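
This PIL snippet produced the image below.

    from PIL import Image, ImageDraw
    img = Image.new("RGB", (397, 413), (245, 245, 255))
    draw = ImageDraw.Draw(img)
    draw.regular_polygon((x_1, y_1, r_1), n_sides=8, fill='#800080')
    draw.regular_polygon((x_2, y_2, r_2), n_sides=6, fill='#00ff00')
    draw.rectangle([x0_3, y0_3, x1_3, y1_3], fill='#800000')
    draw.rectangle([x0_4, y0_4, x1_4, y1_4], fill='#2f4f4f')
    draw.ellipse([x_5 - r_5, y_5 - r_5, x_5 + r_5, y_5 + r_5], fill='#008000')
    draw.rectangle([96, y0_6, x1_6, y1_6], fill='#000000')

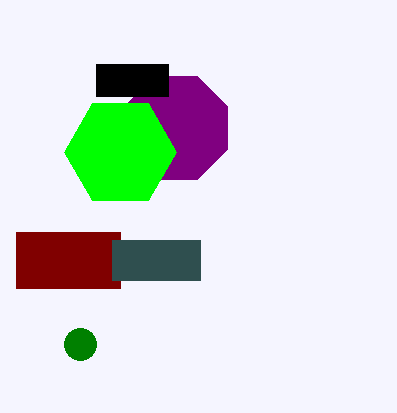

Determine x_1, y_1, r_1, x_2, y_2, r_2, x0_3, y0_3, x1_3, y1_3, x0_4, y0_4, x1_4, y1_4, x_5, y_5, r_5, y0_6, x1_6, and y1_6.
x_1 = 176, y_1 = 128, r_1 = 56, x_2 = 120, y_2 = 152, r_2 = 56, x0_3 = 16, y0_3 = 232, x1_3 = 120, y1_3 = 288, x0_4 = 112, y0_4 = 240, x1_4 = 200, y1_4 = 280, x_5 = 80, y_5 = 344, r_5 = 16, y0_6 = 64, x1_6 = 168, y1_6 = 96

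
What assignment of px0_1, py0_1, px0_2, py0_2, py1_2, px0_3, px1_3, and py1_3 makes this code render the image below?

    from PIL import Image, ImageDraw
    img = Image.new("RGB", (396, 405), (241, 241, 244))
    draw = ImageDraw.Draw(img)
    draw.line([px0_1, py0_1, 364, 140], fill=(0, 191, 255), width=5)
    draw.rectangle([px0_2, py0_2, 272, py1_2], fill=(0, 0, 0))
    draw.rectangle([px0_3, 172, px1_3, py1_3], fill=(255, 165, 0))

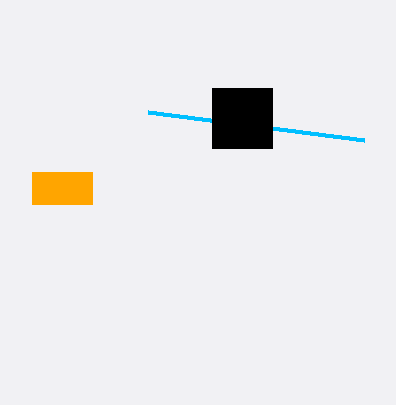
px0_1 = 148, py0_1 = 112, px0_2 = 212, py0_2 = 88, py1_2 = 148, px0_3 = 32, px1_3 = 92, py1_3 = 204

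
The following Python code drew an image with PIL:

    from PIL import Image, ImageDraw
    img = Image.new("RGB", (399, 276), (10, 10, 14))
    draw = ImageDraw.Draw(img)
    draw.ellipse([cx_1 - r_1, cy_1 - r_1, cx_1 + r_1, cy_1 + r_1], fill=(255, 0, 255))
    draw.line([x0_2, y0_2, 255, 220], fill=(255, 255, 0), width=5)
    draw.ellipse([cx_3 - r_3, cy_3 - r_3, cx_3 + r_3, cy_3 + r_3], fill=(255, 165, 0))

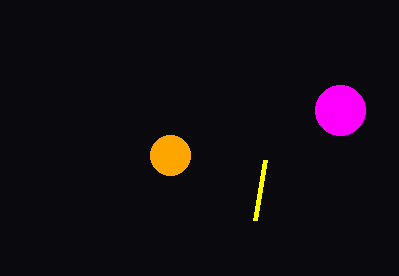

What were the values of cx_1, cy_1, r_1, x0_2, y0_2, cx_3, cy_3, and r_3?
cx_1 = 340
cy_1 = 110
r_1 = 25
x0_2 = 265
y0_2 = 160
cx_3 = 170
cy_3 = 155
r_3 = 20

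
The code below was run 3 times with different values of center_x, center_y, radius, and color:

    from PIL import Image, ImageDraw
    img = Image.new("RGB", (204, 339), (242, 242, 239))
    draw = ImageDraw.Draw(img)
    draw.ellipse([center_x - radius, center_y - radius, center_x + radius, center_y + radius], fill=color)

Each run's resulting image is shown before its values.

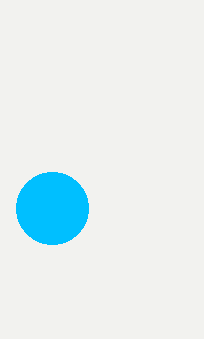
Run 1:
center_x = 52
center_y = 208
radius = 36
color = 'deepskyblue'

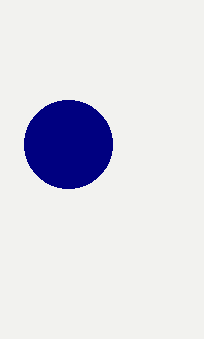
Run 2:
center_x = 68, center_y = 144, radius = 44, color = 'navy'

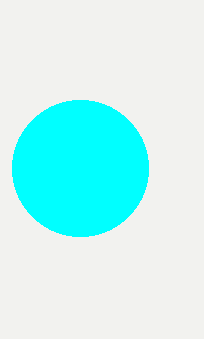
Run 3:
center_x = 80, center_y = 168, radius = 68, color = 'cyan'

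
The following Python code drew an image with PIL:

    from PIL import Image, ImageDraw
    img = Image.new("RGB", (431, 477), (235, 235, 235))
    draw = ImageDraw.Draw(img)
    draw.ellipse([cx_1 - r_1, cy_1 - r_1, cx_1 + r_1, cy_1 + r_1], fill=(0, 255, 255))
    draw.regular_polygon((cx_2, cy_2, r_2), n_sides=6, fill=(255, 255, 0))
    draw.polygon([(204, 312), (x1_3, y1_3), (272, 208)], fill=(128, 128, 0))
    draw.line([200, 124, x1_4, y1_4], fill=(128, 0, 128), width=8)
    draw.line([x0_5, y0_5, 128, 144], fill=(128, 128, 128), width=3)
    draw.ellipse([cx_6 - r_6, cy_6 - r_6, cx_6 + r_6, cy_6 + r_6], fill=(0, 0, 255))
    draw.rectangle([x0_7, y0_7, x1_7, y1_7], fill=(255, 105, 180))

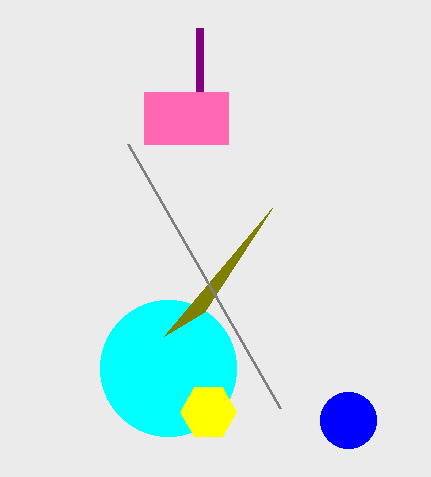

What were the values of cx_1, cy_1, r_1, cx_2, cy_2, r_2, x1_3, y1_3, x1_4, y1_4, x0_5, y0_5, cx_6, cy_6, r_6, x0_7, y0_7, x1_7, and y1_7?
cx_1 = 168; cy_1 = 368; r_1 = 68; cx_2 = 208; cy_2 = 412; r_2 = 28; x1_3 = 164; y1_3 = 336; x1_4 = 200; y1_4 = 28; x0_5 = 280; y0_5 = 408; cx_6 = 348; cy_6 = 420; r_6 = 28; x0_7 = 144; y0_7 = 92; x1_7 = 228; y1_7 = 144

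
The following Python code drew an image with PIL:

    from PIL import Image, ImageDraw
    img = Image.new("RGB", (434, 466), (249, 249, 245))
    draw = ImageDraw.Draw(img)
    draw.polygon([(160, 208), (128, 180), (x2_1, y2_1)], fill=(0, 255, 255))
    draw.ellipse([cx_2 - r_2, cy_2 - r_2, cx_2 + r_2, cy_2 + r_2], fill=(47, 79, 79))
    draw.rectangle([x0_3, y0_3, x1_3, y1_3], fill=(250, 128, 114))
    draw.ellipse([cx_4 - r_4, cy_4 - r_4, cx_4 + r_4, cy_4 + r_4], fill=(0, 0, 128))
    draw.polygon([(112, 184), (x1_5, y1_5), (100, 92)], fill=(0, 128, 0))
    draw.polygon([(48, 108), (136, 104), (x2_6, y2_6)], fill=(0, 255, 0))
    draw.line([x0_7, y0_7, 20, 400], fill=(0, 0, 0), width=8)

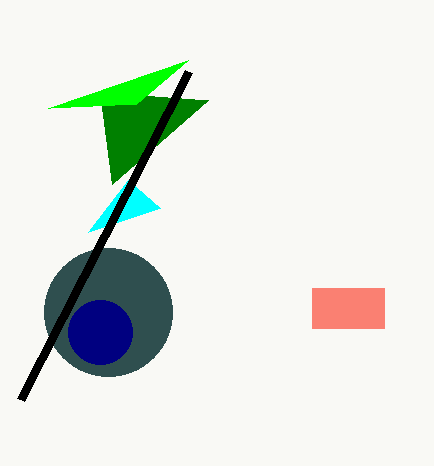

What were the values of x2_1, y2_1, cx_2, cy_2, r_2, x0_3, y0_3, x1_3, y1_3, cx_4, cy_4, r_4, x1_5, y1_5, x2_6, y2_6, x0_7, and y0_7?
x2_1 = 88, y2_1 = 232, cx_2 = 108, cy_2 = 312, r_2 = 64, x0_3 = 312, y0_3 = 288, x1_3 = 384, y1_3 = 328, cx_4 = 100, cy_4 = 332, r_4 = 32, x1_5 = 208, y1_5 = 100, x2_6 = 188, y2_6 = 60, x0_7 = 188, y0_7 = 72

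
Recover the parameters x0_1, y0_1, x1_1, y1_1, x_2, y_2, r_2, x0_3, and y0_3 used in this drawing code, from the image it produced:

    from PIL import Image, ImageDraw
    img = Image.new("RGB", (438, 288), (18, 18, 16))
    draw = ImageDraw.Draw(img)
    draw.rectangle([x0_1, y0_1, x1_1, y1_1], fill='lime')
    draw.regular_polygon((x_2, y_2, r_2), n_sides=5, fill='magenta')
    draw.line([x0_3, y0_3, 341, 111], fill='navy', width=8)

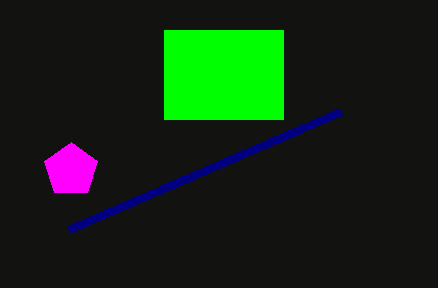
x0_1 = 164; y0_1 = 30; x1_1 = 283; y1_1 = 119; x_2 = 71; y_2 = 170; r_2 = 28; x0_3 = 69; y0_3 = 229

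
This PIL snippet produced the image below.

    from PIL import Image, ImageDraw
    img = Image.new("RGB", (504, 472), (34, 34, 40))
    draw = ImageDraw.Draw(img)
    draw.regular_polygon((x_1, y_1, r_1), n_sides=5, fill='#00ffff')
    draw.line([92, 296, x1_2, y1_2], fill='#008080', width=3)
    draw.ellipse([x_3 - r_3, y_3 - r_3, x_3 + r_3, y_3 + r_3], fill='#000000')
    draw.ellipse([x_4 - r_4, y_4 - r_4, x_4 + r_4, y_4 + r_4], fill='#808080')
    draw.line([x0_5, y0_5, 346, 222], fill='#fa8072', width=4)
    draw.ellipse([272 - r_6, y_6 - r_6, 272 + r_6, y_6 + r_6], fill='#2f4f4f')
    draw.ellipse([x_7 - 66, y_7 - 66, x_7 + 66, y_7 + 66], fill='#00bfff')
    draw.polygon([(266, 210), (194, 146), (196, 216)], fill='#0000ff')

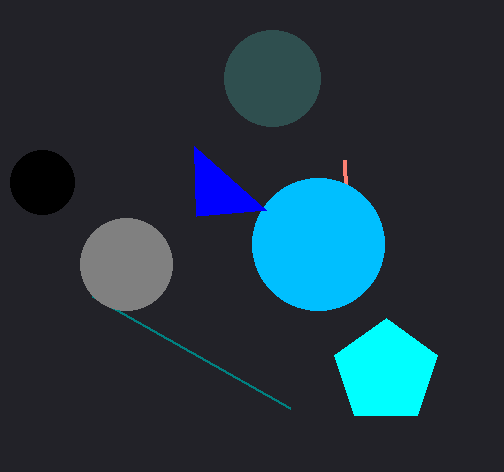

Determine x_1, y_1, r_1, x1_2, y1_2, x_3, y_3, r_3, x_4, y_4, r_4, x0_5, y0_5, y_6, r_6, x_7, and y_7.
x_1 = 386, y_1 = 372, r_1 = 54, x1_2 = 290, y1_2 = 408, x_3 = 42, y_3 = 182, r_3 = 32, x_4 = 126, y_4 = 264, r_4 = 46, x0_5 = 344, y0_5 = 160, y_6 = 78, r_6 = 48, x_7 = 318, y_7 = 244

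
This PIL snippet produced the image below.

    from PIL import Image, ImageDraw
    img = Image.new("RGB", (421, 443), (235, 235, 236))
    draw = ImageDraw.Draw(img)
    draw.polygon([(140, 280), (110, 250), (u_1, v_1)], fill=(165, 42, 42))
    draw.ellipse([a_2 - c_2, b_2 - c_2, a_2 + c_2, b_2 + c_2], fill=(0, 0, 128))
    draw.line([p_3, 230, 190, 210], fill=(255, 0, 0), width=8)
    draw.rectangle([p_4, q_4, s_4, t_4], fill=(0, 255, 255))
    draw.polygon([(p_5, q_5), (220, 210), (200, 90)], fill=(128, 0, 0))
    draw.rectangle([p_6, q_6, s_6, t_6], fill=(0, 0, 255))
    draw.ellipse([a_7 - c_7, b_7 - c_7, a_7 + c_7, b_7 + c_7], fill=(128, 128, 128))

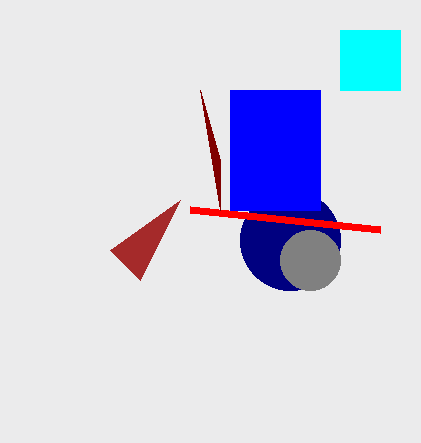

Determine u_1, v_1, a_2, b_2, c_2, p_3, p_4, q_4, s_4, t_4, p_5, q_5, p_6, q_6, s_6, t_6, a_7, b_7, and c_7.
u_1 = 180, v_1 = 200, a_2 = 290, b_2 = 240, c_2 = 50, p_3 = 380, p_4 = 340, q_4 = 30, s_4 = 400, t_4 = 90, p_5 = 220, q_5 = 160, p_6 = 230, q_6 = 90, s_6 = 320, t_6 = 210, a_7 = 310, b_7 = 260, c_7 = 30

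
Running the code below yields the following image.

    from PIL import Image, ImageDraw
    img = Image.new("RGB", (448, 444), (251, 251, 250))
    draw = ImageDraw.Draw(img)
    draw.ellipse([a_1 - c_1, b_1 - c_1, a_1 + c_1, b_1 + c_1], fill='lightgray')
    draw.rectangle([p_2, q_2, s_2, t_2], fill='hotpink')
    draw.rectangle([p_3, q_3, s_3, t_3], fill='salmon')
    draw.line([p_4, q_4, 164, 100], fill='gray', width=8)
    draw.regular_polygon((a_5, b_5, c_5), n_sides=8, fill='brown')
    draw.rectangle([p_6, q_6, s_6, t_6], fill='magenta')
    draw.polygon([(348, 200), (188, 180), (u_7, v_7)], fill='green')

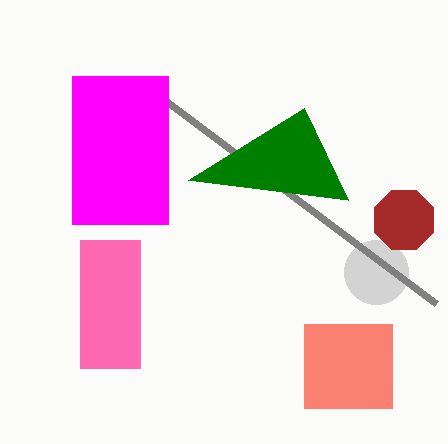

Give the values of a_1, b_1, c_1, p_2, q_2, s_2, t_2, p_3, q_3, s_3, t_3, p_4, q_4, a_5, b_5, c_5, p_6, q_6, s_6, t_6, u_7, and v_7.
a_1 = 376, b_1 = 272, c_1 = 32, p_2 = 80, q_2 = 240, s_2 = 140, t_2 = 368, p_3 = 304, q_3 = 324, s_3 = 392, t_3 = 408, p_4 = 436, q_4 = 304, a_5 = 404, b_5 = 220, c_5 = 32, p_6 = 72, q_6 = 76, s_6 = 168, t_6 = 224, u_7 = 304, v_7 = 108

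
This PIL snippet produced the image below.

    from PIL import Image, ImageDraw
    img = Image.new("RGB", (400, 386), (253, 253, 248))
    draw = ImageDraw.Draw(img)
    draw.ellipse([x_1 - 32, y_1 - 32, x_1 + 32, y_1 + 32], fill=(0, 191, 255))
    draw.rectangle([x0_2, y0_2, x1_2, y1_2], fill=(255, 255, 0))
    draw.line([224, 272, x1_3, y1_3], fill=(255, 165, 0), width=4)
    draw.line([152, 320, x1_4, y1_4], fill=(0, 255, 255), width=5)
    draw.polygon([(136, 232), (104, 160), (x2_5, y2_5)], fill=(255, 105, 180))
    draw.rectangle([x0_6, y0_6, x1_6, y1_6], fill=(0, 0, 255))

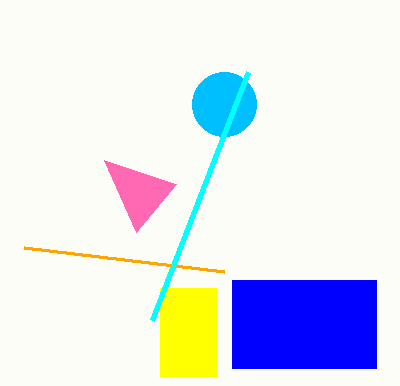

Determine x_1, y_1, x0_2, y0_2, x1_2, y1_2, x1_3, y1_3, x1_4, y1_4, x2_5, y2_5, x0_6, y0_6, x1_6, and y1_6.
x_1 = 224; y_1 = 104; x0_2 = 160; y0_2 = 288; x1_2 = 216; y1_2 = 376; x1_3 = 24; y1_3 = 248; x1_4 = 248; y1_4 = 72; x2_5 = 176; y2_5 = 184; x0_6 = 232; y0_6 = 280; x1_6 = 376; y1_6 = 368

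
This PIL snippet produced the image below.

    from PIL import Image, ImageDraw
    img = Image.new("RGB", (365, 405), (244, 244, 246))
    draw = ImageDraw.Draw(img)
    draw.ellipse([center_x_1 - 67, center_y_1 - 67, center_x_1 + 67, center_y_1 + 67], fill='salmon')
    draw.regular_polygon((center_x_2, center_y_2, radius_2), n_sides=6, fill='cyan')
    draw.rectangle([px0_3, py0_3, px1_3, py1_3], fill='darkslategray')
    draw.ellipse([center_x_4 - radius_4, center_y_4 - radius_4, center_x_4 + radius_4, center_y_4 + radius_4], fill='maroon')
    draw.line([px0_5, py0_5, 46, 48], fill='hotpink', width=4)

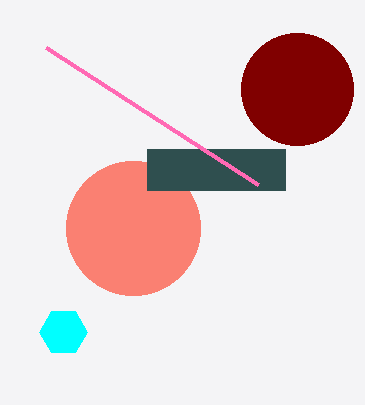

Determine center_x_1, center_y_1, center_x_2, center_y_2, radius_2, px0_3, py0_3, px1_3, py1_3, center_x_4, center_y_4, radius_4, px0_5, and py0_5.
center_x_1 = 133
center_y_1 = 228
center_x_2 = 63
center_y_2 = 332
radius_2 = 24
px0_3 = 147
py0_3 = 149
px1_3 = 285
py1_3 = 190
center_x_4 = 297
center_y_4 = 89
radius_4 = 56
px0_5 = 258
py0_5 = 185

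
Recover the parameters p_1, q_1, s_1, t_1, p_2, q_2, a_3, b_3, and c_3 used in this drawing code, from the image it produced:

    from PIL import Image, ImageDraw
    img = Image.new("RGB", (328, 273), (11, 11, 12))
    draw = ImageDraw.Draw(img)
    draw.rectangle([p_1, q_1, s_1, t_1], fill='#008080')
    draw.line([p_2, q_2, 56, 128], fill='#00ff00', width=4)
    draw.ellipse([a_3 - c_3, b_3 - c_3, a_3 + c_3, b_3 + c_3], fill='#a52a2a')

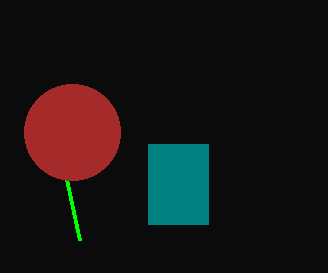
p_1 = 148
q_1 = 144
s_1 = 208
t_1 = 224
p_2 = 80
q_2 = 240
a_3 = 72
b_3 = 132
c_3 = 48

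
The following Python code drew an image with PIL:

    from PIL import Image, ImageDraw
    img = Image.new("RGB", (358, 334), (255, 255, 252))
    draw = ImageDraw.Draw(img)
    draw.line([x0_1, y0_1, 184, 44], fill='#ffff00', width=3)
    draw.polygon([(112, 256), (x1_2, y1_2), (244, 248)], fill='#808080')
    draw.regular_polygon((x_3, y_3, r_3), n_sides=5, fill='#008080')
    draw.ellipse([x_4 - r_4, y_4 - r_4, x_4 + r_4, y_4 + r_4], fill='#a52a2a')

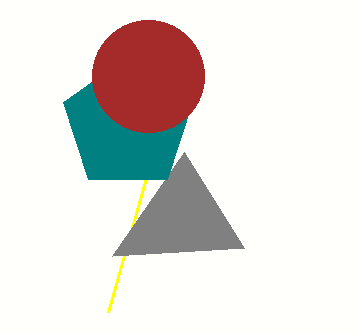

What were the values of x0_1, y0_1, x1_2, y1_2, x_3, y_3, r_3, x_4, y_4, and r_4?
x0_1 = 108; y0_1 = 312; x1_2 = 184; y1_2 = 152; x_3 = 128; y_3 = 124; r_3 = 68; x_4 = 148; y_4 = 76; r_4 = 56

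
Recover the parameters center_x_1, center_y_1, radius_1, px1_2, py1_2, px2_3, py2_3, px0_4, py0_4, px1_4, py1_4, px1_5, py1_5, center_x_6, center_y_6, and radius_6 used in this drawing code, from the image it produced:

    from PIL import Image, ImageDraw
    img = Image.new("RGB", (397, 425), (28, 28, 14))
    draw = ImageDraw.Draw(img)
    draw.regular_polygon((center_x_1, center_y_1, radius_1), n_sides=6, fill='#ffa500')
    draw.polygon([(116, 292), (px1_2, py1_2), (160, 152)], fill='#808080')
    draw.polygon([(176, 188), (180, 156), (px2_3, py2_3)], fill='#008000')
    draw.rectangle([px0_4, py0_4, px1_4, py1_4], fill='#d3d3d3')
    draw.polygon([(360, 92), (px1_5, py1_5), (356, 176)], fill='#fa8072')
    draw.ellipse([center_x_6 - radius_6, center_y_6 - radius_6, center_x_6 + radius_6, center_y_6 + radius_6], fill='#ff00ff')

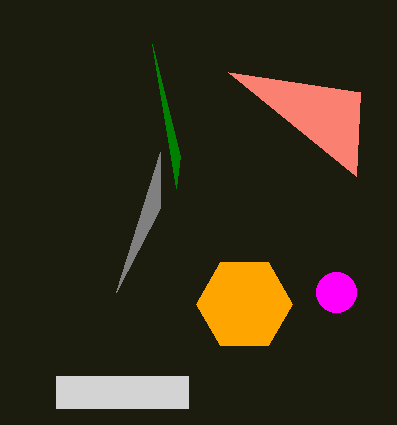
center_x_1 = 244, center_y_1 = 304, radius_1 = 48, px1_2 = 160, py1_2 = 208, px2_3 = 152, py2_3 = 44, px0_4 = 56, py0_4 = 376, px1_4 = 188, py1_4 = 408, px1_5 = 228, py1_5 = 72, center_x_6 = 336, center_y_6 = 292, radius_6 = 20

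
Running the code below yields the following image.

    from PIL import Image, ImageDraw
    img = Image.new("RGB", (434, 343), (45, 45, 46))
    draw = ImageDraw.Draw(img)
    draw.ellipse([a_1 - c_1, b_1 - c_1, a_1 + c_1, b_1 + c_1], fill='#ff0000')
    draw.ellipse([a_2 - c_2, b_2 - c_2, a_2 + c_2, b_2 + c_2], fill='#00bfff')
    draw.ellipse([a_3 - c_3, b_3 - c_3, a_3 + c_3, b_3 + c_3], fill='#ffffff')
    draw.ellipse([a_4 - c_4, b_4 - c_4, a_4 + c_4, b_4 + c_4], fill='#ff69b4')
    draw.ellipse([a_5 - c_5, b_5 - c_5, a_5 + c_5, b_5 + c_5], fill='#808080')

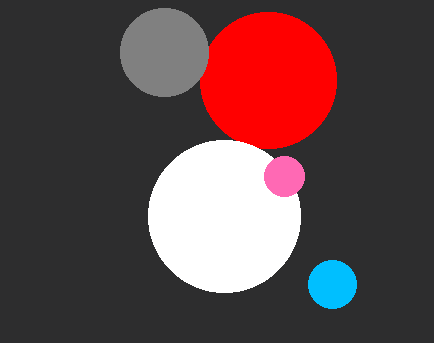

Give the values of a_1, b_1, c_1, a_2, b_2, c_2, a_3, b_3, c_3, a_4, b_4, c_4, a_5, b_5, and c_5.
a_1 = 268, b_1 = 80, c_1 = 68, a_2 = 332, b_2 = 284, c_2 = 24, a_3 = 224, b_3 = 216, c_3 = 76, a_4 = 284, b_4 = 176, c_4 = 20, a_5 = 164, b_5 = 52, c_5 = 44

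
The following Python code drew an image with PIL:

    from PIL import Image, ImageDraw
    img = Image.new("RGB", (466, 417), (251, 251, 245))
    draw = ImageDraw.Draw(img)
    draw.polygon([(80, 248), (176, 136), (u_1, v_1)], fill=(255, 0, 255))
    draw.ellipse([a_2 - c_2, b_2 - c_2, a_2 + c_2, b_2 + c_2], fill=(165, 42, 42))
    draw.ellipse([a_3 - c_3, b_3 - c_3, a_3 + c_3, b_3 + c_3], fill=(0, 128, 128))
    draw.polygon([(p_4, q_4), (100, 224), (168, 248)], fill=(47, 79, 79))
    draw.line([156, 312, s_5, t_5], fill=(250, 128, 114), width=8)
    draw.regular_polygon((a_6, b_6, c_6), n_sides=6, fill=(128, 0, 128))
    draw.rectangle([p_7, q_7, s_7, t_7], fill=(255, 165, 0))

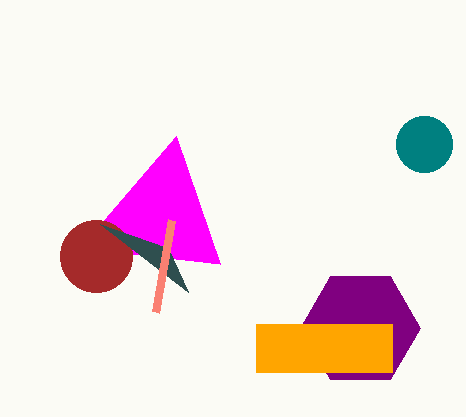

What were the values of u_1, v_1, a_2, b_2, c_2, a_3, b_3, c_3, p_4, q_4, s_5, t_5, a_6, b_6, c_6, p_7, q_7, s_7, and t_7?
u_1 = 220
v_1 = 264
a_2 = 96
b_2 = 256
c_2 = 36
a_3 = 424
b_3 = 144
c_3 = 28
p_4 = 188
q_4 = 292
s_5 = 172
t_5 = 220
a_6 = 360
b_6 = 328
c_6 = 60
p_7 = 256
q_7 = 324
s_7 = 392
t_7 = 372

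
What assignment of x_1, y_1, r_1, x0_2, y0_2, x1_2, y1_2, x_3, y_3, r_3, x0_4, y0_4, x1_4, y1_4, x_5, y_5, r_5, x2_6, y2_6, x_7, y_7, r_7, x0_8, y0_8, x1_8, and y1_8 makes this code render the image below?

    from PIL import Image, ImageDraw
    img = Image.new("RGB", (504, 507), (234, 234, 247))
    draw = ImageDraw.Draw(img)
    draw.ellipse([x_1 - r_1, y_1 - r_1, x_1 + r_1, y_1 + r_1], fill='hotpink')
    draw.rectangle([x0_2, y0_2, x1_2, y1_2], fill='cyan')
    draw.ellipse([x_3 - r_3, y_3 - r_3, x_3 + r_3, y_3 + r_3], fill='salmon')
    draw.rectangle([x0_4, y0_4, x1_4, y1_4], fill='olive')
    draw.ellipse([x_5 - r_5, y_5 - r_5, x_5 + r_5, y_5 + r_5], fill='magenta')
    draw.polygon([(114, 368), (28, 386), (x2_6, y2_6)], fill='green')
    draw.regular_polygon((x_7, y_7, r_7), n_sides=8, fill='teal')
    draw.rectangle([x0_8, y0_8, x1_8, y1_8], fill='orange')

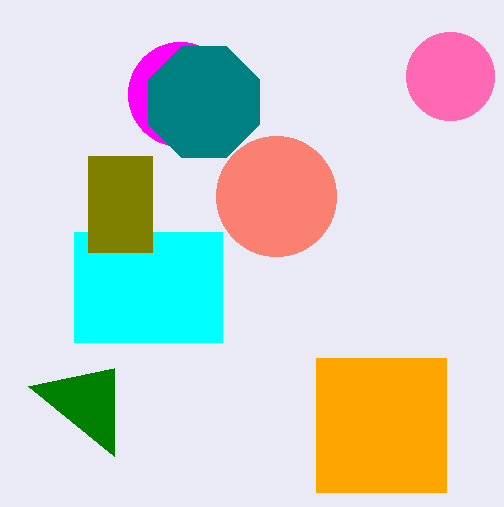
x_1 = 450, y_1 = 76, r_1 = 44, x0_2 = 74, y0_2 = 232, x1_2 = 222, y1_2 = 342, x_3 = 276, y_3 = 196, r_3 = 60, x0_4 = 88, y0_4 = 156, x1_4 = 152, y1_4 = 252, x_5 = 180, y_5 = 94, r_5 = 52, x2_6 = 114, y2_6 = 456, x_7 = 204, y_7 = 102, r_7 = 60, x0_8 = 316, y0_8 = 358, x1_8 = 446, y1_8 = 492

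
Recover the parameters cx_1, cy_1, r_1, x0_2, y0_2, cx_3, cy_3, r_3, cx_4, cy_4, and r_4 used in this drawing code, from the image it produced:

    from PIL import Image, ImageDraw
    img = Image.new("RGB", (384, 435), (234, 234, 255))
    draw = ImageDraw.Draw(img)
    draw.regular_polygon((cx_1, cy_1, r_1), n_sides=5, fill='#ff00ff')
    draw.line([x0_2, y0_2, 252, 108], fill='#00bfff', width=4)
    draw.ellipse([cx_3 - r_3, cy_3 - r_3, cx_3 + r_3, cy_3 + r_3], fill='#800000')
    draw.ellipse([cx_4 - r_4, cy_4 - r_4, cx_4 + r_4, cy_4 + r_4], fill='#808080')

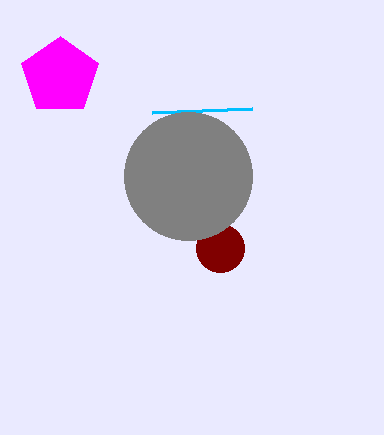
cx_1 = 60
cy_1 = 76
r_1 = 40
x0_2 = 152
y0_2 = 112
cx_3 = 220
cy_3 = 248
r_3 = 24
cx_4 = 188
cy_4 = 176
r_4 = 64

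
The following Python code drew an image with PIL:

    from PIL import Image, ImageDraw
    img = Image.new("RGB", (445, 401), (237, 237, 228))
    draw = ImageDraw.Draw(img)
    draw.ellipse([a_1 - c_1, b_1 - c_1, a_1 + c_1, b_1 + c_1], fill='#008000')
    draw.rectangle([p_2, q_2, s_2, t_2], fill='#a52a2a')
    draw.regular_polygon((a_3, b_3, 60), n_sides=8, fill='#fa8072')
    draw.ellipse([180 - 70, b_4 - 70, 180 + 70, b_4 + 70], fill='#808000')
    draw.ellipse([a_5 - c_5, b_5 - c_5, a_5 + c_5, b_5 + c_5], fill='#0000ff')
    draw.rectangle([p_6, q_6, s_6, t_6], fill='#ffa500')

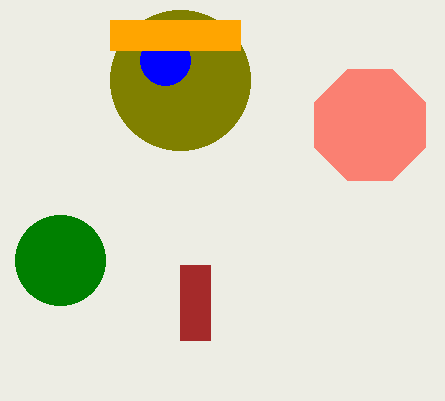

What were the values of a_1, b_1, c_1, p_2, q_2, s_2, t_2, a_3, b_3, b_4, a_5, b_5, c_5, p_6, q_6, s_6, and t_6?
a_1 = 60; b_1 = 260; c_1 = 45; p_2 = 180; q_2 = 265; s_2 = 210; t_2 = 340; a_3 = 370; b_3 = 125; b_4 = 80; a_5 = 165; b_5 = 60; c_5 = 25; p_6 = 110; q_6 = 20; s_6 = 240; t_6 = 50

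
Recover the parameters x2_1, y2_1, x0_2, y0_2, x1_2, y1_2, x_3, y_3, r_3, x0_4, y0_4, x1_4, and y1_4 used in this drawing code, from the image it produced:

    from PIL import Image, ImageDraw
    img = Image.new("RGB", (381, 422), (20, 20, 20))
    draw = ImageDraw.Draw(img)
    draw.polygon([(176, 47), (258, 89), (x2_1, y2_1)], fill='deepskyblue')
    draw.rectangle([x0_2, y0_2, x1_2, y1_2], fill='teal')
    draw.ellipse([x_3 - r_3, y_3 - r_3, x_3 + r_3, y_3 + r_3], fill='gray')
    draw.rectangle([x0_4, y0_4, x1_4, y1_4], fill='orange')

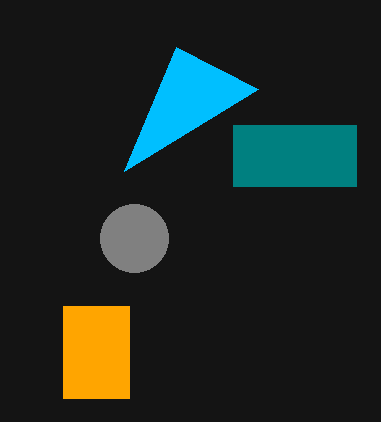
x2_1 = 124
y2_1 = 171
x0_2 = 233
y0_2 = 125
x1_2 = 356
y1_2 = 186
x_3 = 134
y_3 = 238
r_3 = 34
x0_4 = 63
y0_4 = 306
x1_4 = 129
y1_4 = 398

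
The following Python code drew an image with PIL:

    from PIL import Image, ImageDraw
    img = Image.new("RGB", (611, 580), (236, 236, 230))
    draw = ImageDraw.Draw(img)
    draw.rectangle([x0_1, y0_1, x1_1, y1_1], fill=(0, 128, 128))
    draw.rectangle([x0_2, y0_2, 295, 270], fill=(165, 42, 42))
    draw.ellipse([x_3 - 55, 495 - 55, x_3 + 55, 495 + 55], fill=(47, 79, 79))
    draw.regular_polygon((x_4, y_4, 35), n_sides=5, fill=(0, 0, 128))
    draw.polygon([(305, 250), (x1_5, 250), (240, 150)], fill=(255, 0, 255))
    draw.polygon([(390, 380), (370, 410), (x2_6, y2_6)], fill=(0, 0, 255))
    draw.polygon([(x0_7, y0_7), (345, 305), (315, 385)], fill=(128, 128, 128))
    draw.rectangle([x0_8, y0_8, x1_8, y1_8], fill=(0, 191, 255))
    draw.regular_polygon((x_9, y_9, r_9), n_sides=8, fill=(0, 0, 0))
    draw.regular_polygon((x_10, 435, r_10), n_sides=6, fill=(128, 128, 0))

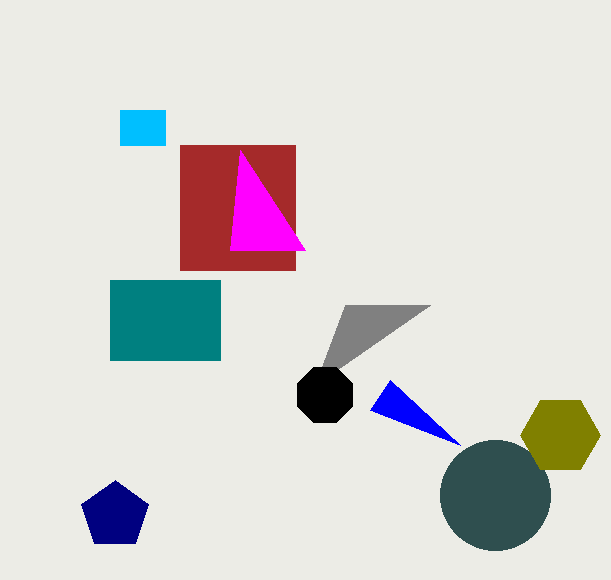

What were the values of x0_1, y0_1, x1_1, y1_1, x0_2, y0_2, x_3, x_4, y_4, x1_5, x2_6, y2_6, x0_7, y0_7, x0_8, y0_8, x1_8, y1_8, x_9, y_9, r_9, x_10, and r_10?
x0_1 = 110; y0_1 = 280; x1_1 = 220; y1_1 = 360; x0_2 = 180; y0_2 = 145; x_3 = 495; x_4 = 115; y_4 = 515; x1_5 = 230; x2_6 = 460; y2_6 = 445; x0_7 = 430; y0_7 = 305; x0_8 = 120; y0_8 = 110; x1_8 = 165; y1_8 = 145; x_9 = 325; y_9 = 395; r_9 = 30; x_10 = 560; r_10 = 40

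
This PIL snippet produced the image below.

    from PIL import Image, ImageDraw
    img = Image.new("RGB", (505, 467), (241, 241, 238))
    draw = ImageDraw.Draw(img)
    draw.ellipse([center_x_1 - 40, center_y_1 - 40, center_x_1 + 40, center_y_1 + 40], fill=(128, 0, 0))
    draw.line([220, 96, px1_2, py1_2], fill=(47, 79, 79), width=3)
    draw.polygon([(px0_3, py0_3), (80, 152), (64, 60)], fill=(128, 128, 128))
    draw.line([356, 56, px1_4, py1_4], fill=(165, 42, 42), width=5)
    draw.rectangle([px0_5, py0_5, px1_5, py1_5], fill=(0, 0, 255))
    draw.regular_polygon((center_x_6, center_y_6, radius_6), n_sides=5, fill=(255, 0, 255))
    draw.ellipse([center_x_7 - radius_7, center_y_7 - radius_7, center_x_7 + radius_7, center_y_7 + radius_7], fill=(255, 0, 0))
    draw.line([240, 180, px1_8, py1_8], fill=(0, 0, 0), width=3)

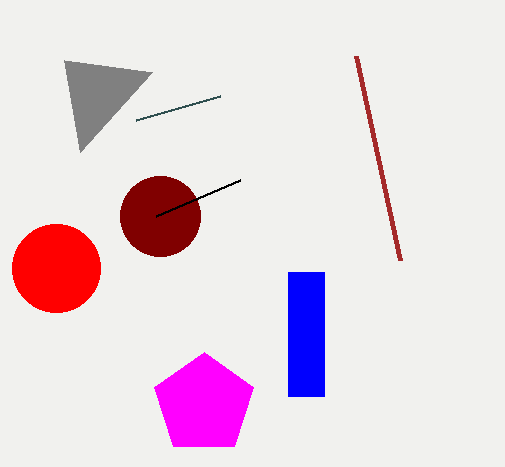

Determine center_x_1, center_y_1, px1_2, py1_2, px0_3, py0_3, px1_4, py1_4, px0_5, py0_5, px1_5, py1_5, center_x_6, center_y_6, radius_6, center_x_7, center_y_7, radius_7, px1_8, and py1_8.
center_x_1 = 160; center_y_1 = 216; px1_2 = 136; py1_2 = 120; px0_3 = 152; py0_3 = 72; px1_4 = 400; py1_4 = 260; px0_5 = 288; py0_5 = 272; px1_5 = 324; py1_5 = 396; center_x_6 = 204; center_y_6 = 404; radius_6 = 52; center_x_7 = 56; center_y_7 = 268; radius_7 = 44; px1_8 = 156; py1_8 = 216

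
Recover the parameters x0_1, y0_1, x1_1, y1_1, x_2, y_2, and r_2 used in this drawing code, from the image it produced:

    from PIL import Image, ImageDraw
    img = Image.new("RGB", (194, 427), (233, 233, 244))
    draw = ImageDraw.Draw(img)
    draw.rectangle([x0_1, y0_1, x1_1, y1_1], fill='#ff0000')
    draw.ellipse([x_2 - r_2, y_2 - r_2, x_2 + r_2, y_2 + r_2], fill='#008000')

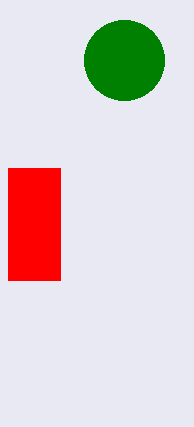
x0_1 = 8, y0_1 = 168, x1_1 = 60, y1_1 = 280, x_2 = 124, y_2 = 60, r_2 = 40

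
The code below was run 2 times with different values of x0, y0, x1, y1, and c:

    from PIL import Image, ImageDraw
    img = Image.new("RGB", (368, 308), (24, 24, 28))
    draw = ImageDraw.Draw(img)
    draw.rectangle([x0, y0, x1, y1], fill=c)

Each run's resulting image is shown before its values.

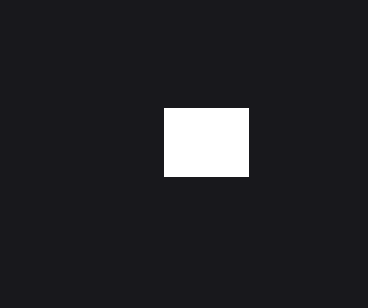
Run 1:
x0 = 164
y0 = 108
x1 = 248
y1 = 176
c = 'white'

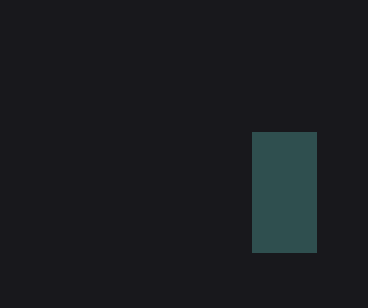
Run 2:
x0 = 252
y0 = 132
x1 = 316
y1 = 252
c = 'darkslategray'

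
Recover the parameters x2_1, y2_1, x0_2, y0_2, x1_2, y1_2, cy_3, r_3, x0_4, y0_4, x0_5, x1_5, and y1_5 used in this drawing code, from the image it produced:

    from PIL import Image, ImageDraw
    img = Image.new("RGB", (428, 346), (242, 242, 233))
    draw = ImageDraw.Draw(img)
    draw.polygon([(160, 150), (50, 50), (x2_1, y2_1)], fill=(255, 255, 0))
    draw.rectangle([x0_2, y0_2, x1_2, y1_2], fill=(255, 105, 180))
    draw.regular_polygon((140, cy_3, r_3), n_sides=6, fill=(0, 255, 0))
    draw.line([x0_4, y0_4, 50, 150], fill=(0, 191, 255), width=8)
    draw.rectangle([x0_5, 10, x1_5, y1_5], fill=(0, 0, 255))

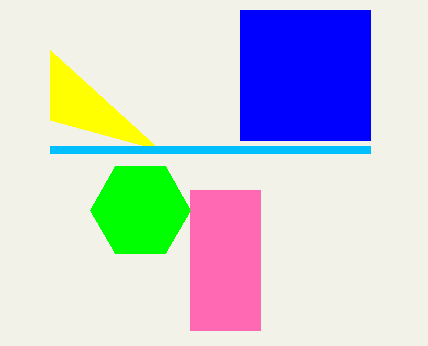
x2_1 = 50
y2_1 = 120
x0_2 = 190
y0_2 = 190
x1_2 = 260
y1_2 = 330
cy_3 = 210
r_3 = 50
x0_4 = 370
y0_4 = 150
x0_5 = 240
x1_5 = 370
y1_5 = 140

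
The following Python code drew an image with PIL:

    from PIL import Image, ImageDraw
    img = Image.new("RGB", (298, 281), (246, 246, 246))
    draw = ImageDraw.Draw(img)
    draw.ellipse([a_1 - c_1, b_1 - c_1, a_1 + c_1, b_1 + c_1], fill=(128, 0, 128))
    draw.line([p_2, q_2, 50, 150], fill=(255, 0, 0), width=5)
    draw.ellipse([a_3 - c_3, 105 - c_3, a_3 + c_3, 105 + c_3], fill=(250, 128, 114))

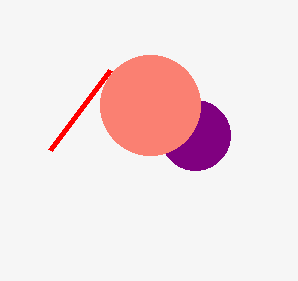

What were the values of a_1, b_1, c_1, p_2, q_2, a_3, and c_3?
a_1 = 195; b_1 = 135; c_1 = 35; p_2 = 110; q_2 = 70; a_3 = 150; c_3 = 50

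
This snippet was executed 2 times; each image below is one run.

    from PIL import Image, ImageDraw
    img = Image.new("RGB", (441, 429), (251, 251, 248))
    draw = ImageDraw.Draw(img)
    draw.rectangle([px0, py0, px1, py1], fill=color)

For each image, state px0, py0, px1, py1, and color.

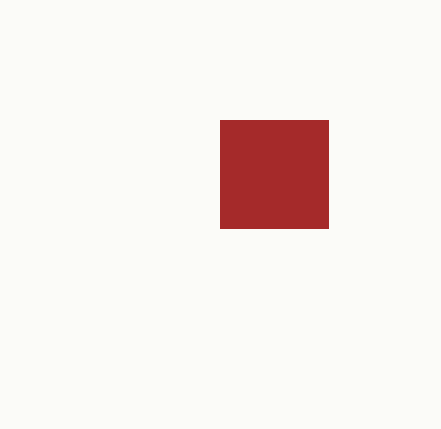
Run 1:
px0 = 220, py0 = 120, px1 = 328, py1 = 228, color = 'brown'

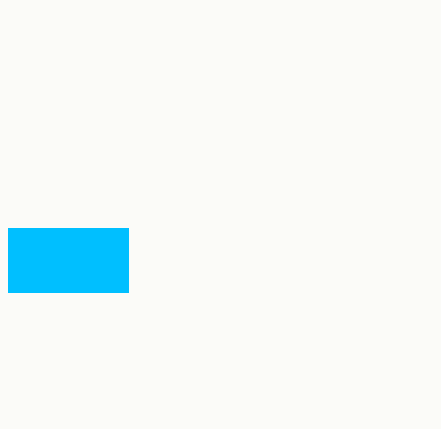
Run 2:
px0 = 8; py0 = 228; px1 = 128; py1 = 292; color = 'deepskyblue'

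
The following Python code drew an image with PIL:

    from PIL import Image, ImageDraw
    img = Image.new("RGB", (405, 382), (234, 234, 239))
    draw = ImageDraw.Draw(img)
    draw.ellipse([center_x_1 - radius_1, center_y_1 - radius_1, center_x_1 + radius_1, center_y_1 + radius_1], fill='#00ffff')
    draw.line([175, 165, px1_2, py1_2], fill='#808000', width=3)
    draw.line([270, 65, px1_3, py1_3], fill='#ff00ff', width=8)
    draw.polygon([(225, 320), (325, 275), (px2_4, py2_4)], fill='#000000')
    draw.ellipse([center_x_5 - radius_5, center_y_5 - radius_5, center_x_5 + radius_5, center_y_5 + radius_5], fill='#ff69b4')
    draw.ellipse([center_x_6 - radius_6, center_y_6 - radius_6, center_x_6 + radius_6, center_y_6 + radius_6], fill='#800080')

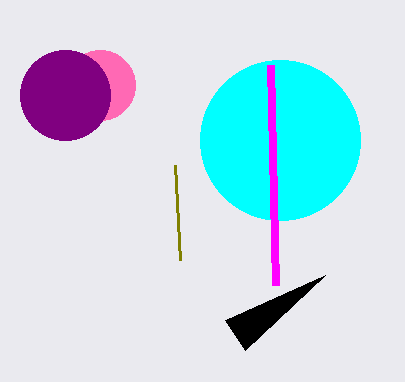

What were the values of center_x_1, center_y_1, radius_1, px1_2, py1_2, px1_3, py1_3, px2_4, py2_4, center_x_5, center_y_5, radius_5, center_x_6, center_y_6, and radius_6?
center_x_1 = 280
center_y_1 = 140
radius_1 = 80
px1_2 = 180
py1_2 = 260
px1_3 = 275
py1_3 = 285
px2_4 = 245
py2_4 = 350
center_x_5 = 100
center_y_5 = 85
radius_5 = 35
center_x_6 = 65
center_y_6 = 95
radius_6 = 45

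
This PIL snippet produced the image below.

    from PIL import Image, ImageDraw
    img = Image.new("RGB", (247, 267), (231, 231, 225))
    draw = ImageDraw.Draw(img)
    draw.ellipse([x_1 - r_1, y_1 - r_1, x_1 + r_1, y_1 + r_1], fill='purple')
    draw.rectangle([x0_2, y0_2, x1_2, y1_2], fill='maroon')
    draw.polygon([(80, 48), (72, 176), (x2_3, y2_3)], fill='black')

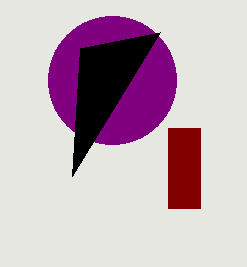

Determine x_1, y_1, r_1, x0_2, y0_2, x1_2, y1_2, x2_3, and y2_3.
x_1 = 112
y_1 = 80
r_1 = 64
x0_2 = 168
y0_2 = 128
x1_2 = 200
y1_2 = 208
x2_3 = 160
y2_3 = 32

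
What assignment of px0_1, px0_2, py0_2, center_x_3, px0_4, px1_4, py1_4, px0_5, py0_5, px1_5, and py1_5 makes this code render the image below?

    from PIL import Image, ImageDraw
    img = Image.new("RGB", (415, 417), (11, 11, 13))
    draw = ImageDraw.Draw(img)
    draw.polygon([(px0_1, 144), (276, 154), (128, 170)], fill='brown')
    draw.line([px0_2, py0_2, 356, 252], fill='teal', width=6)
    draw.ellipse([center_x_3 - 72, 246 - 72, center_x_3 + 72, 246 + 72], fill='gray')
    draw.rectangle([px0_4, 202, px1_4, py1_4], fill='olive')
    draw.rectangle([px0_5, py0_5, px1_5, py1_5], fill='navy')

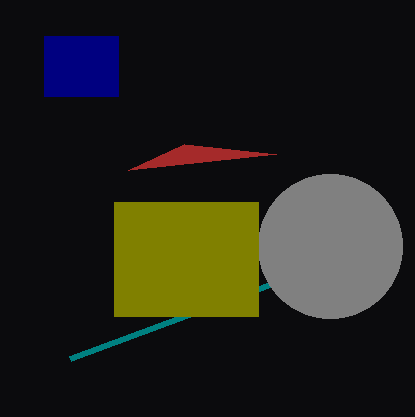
px0_1 = 184; px0_2 = 70; py0_2 = 358; center_x_3 = 330; px0_4 = 114; px1_4 = 258; py1_4 = 316; px0_5 = 44; py0_5 = 36; px1_5 = 118; py1_5 = 96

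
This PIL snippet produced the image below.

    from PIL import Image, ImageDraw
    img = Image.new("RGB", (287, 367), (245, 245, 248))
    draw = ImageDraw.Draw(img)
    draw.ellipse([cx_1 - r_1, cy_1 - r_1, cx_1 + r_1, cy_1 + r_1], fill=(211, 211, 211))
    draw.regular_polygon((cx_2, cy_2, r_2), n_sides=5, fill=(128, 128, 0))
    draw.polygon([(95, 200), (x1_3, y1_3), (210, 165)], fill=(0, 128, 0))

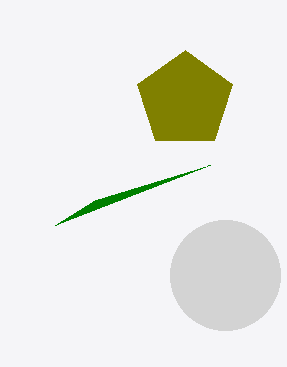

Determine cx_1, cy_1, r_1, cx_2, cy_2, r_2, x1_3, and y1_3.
cx_1 = 225
cy_1 = 275
r_1 = 55
cx_2 = 185
cy_2 = 100
r_2 = 50
x1_3 = 55
y1_3 = 225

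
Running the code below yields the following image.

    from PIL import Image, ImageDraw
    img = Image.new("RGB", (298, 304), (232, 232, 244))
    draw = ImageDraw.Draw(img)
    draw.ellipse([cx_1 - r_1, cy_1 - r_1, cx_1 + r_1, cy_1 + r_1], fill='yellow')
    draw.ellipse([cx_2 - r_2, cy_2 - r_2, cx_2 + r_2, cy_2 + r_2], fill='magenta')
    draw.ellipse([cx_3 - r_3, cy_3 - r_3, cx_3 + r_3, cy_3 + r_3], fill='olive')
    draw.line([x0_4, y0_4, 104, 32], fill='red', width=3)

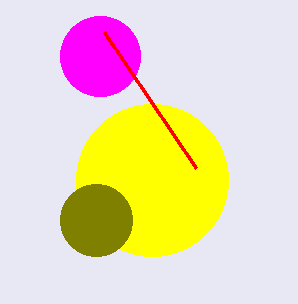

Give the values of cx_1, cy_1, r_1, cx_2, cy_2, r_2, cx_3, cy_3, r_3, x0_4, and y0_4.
cx_1 = 152, cy_1 = 180, r_1 = 76, cx_2 = 100, cy_2 = 56, r_2 = 40, cx_3 = 96, cy_3 = 220, r_3 = 36, x0_4 = 196, y0_4 = 168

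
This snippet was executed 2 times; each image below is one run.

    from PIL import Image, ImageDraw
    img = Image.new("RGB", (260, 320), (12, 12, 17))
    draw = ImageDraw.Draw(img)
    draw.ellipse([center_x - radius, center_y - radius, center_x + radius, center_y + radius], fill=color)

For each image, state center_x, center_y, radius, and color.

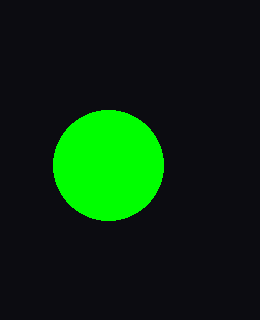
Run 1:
center_x = 108, center_y = 165, radius = 55, color = 'lime'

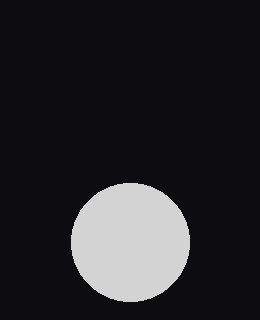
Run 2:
center_x = 130; center_y = 242; radius = 59; color = 'lightgray'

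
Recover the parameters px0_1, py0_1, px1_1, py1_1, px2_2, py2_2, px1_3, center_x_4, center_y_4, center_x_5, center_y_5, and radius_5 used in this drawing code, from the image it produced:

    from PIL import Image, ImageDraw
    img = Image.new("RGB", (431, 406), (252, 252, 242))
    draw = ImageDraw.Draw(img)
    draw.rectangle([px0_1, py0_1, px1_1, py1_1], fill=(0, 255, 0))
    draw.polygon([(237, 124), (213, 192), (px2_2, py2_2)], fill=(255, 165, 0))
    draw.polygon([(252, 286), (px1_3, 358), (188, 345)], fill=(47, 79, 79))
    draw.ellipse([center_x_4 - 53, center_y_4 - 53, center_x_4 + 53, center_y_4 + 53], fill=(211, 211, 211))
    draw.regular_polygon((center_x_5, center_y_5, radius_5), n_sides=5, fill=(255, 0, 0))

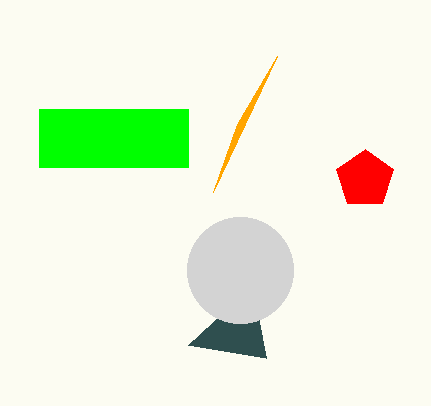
px0_1 = 39, py0_1 = 109, px1_1 = 188, py1_1 = 167, px2_2 = 277, py2_2 = 56, px1_3 = 266, center_x_4 = 240, center_y_4 = 270, center_x_5 = 365, center_y_5 = 179, radius_5 = 30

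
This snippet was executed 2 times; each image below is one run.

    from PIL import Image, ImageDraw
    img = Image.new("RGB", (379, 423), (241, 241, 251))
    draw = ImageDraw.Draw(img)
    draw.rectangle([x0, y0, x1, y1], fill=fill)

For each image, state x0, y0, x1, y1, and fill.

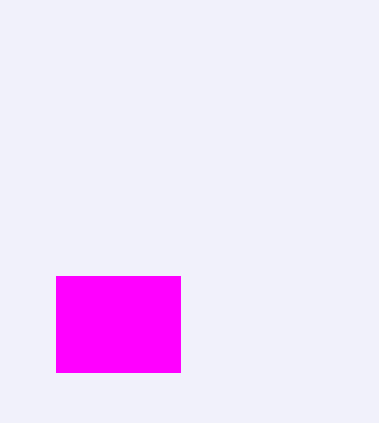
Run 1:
x0 = 56
y0 = 276
x1 = 180
y1 = 372
fill = 'magenta'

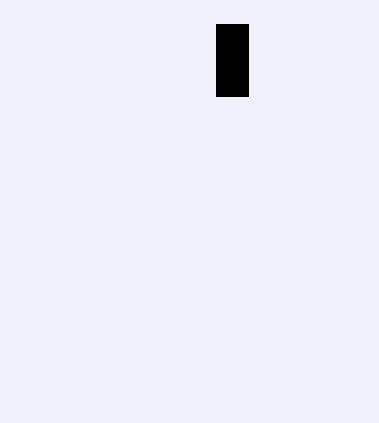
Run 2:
x0 = 216; y0 = 24; x1 = 248; y1 = 96; fill = 'black'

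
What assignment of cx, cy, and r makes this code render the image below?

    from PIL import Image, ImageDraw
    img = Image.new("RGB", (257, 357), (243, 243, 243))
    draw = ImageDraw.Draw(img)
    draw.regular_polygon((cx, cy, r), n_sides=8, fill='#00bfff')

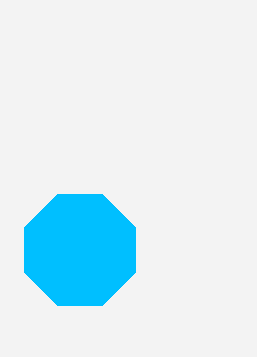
cx = 80; cy = 250; r = 60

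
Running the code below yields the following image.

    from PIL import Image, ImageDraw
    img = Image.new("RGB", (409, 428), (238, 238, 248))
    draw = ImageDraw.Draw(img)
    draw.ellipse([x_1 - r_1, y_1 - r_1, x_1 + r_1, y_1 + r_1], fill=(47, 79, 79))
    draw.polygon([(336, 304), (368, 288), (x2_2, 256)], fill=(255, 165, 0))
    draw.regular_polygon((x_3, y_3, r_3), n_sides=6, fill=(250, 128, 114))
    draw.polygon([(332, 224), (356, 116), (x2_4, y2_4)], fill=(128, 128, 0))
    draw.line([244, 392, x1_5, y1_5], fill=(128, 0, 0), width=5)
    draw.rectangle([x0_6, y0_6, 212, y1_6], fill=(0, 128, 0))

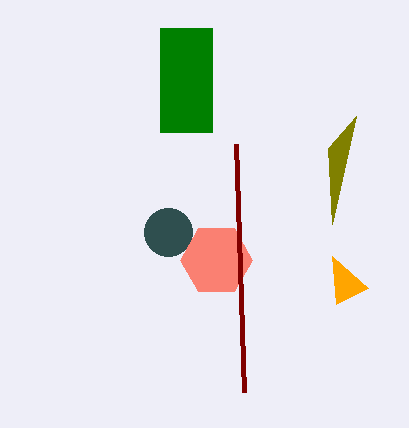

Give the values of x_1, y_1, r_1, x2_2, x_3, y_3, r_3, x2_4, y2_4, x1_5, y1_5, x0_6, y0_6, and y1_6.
x_1 = 168
y_1 = 232
r_1 = 24
x2_2 = 332
x_3 = 216
y_3 = 260
r_3 = 36
x2_4 = 328
y2_4 = 148
x1_5 = 236
y1_5 = 144
x0_6 = 160
y0_6 = 28
y1_6 = 132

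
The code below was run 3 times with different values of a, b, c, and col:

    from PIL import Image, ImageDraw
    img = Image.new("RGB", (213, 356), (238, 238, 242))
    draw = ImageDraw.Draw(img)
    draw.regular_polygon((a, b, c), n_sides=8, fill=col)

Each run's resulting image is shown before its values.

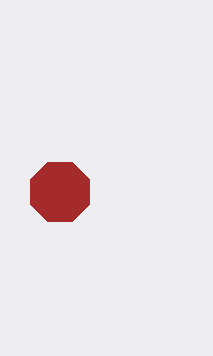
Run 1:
a = 60; b = 192; c = 32; col = 'brown'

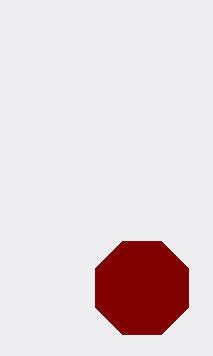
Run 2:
a = 142; b = 288; c = 50; col = 'maroon'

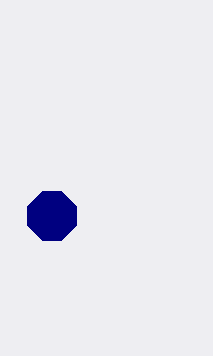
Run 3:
a = 52, b = 216, c = 26, col = 'navy'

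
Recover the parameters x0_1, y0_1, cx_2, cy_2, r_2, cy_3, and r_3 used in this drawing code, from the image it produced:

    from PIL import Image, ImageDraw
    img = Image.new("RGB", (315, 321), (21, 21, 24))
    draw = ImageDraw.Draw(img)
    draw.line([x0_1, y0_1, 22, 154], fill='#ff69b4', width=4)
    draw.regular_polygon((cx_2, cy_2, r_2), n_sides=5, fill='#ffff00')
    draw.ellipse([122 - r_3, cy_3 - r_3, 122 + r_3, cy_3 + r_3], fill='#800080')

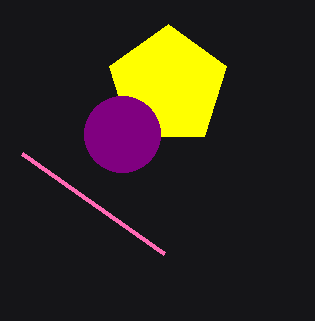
x0_1 = 164, y0_1 = 254, cx_2 = 168, cy_2 = 86, r_2 = 62, cy_3 = 134, r_3 = 38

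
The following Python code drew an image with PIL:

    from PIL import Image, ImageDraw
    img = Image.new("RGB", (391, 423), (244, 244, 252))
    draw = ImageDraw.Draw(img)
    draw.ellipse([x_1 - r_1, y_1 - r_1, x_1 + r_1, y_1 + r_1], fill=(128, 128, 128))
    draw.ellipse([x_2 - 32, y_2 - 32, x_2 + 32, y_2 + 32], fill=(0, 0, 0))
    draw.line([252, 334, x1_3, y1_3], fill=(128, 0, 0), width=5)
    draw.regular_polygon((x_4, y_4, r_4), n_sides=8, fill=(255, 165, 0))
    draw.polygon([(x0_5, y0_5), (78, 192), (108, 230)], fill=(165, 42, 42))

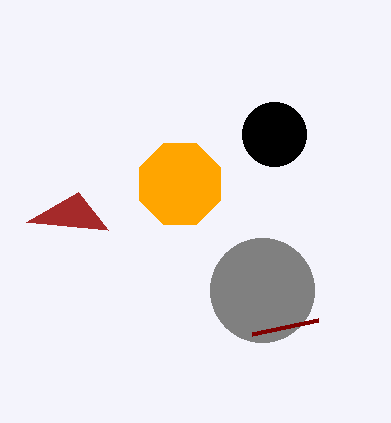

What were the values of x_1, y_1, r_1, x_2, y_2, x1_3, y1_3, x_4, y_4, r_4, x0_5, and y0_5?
x_1 = 262
y_1 = 290
r_1 = 52
x_2 = 274
y_2 = 134
x1_3 = 318
y1_3 = 320
x_4 = 180
y_4 = 184
r_4 = 44
x0_5 = 26
y0_5 = 222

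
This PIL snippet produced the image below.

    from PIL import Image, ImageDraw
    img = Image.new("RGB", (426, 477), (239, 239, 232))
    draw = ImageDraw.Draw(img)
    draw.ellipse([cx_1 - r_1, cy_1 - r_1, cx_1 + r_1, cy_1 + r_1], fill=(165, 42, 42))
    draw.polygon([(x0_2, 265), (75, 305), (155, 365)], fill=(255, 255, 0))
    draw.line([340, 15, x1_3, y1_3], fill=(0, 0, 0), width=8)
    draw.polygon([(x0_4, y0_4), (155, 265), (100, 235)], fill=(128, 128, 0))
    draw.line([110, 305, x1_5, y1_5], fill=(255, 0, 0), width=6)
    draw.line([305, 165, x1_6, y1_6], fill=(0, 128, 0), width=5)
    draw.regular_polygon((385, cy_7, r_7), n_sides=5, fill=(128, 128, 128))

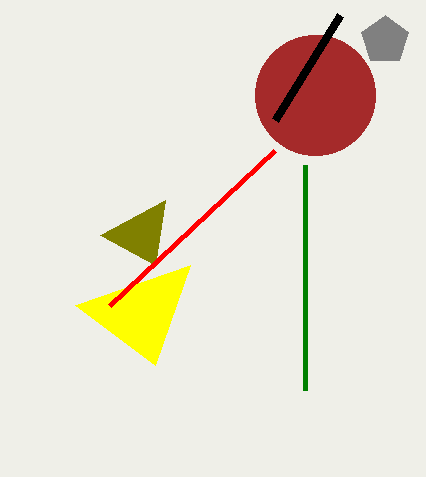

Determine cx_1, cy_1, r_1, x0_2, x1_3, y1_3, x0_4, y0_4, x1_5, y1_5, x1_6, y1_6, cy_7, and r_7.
cx_1 = 315
cy_1 = 95
r_1 = 60
x0_2 = 190
x1_3 = 275
y1_3 = 120
x0_4 = 165
y0_4 = 200
x1_5 = 275
y1_5 = 150
x1_6 = 305
y1_6 = 390
cy_7 = 40
r_7 = 25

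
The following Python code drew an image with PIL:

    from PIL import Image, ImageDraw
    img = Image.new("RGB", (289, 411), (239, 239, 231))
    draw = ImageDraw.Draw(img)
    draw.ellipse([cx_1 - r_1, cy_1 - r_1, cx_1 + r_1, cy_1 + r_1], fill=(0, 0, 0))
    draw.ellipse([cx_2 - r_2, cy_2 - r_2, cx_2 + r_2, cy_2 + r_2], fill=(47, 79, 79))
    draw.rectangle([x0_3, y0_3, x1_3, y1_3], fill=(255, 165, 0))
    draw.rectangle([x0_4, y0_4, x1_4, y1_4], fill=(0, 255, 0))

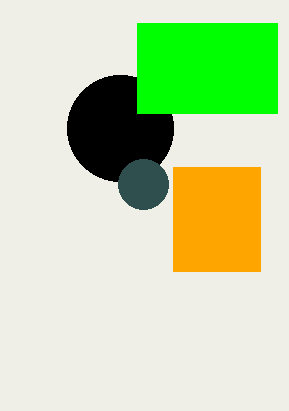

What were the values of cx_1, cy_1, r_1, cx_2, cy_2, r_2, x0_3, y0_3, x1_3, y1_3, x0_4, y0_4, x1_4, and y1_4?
cx_1 = 120, cy_1 = 128, r_1 = 53, cx_2 = 143, cy_2 = 184, r_2 = 25, x0_3 = 173, y0_3 = 167, x1_3 = 260, y1_3 = 271, x0_4 = 137, y0_4 = 23, x1_4 = 277, y1_4 = 113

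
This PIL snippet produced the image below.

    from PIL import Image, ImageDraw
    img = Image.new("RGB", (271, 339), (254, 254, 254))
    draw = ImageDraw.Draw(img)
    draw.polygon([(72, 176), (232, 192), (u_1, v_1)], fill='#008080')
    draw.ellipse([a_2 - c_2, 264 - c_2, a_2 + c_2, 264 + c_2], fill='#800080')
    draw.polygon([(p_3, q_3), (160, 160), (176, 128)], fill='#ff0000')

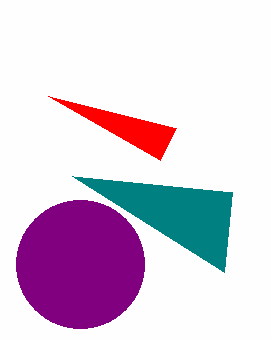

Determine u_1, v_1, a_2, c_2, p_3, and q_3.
u_1 = 224, v_1 = 272, a_2 = 80, c_2 = 64, p_3 = 48, q_3 = 96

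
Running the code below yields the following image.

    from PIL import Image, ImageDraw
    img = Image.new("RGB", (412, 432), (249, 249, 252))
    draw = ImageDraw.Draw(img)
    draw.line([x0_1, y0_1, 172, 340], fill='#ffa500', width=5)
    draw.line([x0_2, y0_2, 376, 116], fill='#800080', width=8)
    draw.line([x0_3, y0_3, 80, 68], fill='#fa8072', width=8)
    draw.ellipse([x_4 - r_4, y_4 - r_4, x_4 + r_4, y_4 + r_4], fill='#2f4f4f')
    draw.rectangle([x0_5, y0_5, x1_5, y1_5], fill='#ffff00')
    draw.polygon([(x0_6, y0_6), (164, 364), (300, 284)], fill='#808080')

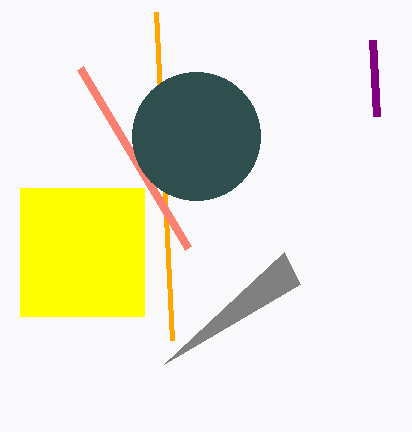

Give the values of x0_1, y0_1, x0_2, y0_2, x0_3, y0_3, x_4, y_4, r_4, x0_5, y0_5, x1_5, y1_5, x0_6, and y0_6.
x0_1 = 156, y0_1 = 12, x0_2 = 372, y0_2 = 40, x0_3 = 188, y0_3 = 248, x_4 = 196, y_4 = 136, r_4 = 64, x0_5 = 20, y0_5 = 188, x1_5 = 144, y1_5 = 316, x0_6 = 284, y0_6 = 252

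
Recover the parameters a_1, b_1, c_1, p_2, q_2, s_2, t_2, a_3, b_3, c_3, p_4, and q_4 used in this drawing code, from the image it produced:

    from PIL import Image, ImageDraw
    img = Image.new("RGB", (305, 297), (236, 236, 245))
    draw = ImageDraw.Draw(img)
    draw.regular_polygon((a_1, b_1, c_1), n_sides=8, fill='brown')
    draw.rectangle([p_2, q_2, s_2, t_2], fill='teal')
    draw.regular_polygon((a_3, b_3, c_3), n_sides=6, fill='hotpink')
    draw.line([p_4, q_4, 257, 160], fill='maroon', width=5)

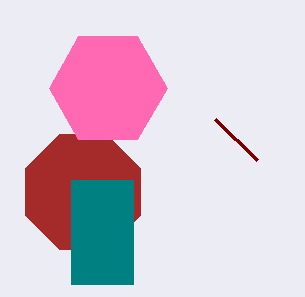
a_1 = 83; b_1 = 192; c_1 = 62; p_2 = 71; q_2 = 180; s_2 = 133; t_2 = 284; a_3 = 108; b_3 = 88; c_3 = 59; p_4 = 215; q_4 = 119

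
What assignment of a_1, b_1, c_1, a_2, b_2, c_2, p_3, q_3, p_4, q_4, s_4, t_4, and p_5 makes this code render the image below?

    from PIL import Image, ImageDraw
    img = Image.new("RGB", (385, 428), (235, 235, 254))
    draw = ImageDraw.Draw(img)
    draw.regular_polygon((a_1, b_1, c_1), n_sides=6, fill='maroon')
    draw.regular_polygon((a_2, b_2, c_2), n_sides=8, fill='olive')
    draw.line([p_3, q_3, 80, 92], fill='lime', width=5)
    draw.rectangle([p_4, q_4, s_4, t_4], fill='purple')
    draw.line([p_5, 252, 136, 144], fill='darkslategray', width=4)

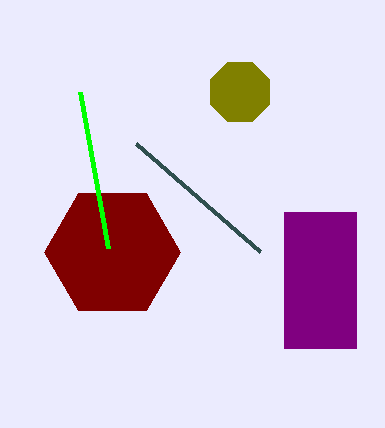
a_1 = 112; b_1 = 252; c_1 = 68; a_2 = 240; b_2 = 92; c_2 = 32; p_3 = 108; q_3 = 248; p_4 = 284; q_4 = 212; s_4 = 356; t_4 = 348; p_5 = 260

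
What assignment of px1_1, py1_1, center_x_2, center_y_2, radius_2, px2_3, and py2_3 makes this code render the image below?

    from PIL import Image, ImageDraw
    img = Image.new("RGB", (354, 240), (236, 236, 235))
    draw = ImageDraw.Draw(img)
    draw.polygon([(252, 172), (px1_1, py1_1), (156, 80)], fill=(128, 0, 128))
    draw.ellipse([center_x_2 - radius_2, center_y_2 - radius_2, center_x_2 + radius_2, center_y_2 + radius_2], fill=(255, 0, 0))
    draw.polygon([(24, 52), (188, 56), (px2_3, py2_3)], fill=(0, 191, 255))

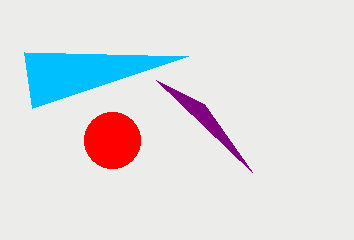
px1_1 = 204
py1_1 = 104
center_x_2 = 112
center_y_2 = 140
radius_2 = 28
px2_3 = 32
py2_3 = 108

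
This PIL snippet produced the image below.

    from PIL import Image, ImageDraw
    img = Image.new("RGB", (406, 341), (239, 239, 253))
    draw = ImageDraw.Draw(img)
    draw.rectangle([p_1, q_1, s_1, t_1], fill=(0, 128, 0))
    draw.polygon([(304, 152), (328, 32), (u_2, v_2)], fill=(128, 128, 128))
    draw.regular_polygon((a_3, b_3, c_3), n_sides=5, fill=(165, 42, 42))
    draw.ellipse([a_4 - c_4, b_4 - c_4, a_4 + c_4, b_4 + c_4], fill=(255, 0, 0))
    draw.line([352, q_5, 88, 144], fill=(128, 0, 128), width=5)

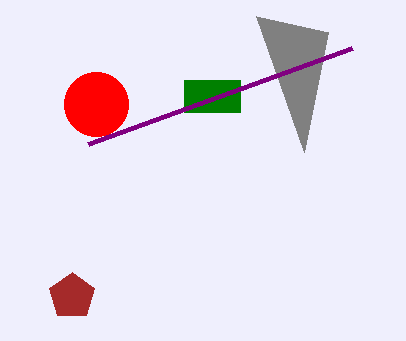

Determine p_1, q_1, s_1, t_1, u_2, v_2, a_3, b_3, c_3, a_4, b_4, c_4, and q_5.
p_1 = 184; q_1 = 80; s_1 = 240; t_1 = 112; u_2 = 256; v_2 = 16; a_3 = 72; b_3 = 296; c_3 = 24; a_4 = 96; b_4 = 104; c_4 = 32; q_5 = 48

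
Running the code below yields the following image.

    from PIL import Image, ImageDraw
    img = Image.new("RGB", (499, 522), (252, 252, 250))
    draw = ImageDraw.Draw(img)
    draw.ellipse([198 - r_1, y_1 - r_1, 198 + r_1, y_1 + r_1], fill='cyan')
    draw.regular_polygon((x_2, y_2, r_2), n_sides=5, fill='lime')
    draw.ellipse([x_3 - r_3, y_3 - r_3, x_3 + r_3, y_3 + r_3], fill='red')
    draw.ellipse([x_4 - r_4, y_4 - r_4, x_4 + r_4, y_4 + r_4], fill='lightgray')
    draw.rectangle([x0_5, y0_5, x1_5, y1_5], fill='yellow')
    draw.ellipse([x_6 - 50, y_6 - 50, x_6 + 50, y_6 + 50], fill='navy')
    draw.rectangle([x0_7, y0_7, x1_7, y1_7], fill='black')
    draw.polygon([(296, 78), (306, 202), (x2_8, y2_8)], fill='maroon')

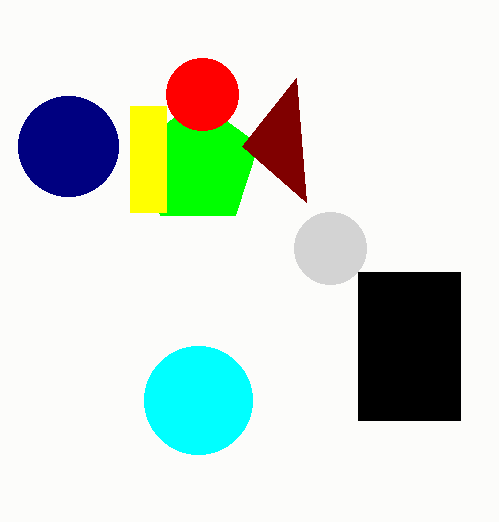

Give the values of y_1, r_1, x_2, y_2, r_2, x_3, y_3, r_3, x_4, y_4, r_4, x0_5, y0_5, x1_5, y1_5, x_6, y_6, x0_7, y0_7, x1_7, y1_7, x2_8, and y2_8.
y_1 = 400, r_1 = 54, x_2 = 198, y_2 = 164, r_2 = 64, x_3 = 202, y_3 = 94, r_3 = 36, x_4 = 330, y_4 = 248, r_4 = 36, x0_5 = 130, y0_5 = 106, x1_5 = 166, y1_5 = 212, x_6 = 68, y_6 = 146, x0_7 = 358, y0_7 = 272, x1_7 = 460, y1_7 = 420, x2_8 = 242, y2_8 = 146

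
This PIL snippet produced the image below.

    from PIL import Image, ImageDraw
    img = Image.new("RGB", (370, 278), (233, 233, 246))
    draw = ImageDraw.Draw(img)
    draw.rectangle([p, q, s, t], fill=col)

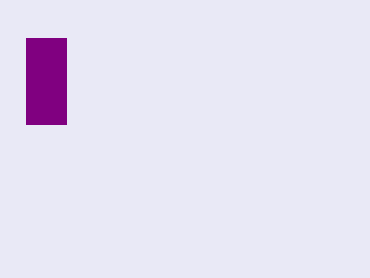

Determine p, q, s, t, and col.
p = 26, q = 38, s = 66, t = 124, col = 'purple'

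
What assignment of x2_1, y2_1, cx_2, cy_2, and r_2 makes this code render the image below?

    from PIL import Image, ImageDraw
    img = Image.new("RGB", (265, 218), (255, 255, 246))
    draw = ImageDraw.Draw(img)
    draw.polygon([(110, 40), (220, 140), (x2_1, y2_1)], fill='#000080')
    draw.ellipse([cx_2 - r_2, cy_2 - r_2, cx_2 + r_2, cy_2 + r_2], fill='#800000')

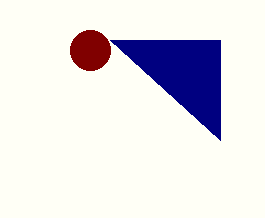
x2_1 = 220, y2_1 = 40, cx_2 = 90, cy_2 = 50, r_2 = 20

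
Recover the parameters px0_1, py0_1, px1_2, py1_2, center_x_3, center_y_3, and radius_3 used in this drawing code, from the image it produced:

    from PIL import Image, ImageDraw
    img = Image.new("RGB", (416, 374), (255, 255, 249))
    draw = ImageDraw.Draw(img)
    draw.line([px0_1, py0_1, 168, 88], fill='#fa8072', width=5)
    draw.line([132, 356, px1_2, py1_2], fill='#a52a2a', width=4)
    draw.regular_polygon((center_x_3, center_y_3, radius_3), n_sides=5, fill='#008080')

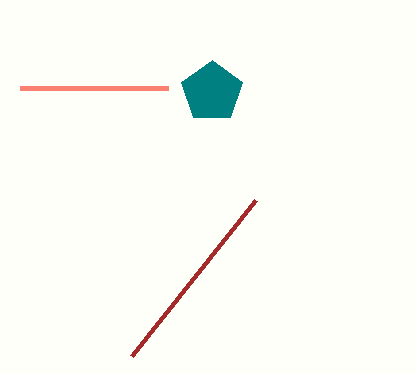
px0_1 = 20
py0_1 = 88
px1_2 = 256
py1_2 = 200
center_x_3 = 212
center_y_3 = 92
radius_3 = 32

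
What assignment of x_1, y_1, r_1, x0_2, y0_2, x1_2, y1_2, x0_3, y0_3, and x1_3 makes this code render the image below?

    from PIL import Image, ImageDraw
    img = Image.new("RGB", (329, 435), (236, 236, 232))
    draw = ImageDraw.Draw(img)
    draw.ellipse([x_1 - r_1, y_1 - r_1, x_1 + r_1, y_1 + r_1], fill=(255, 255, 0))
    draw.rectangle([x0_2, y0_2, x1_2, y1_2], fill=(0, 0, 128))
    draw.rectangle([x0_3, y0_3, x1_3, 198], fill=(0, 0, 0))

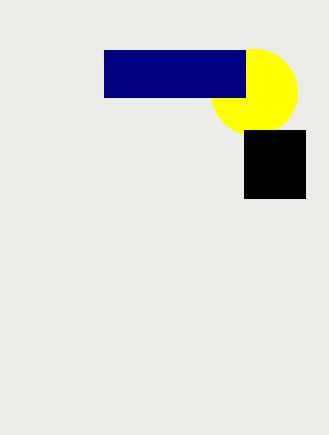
x_1 = 254; y_1 = 92; r_1 = 43; x0_2 = 104; y0_2 = 50; x1_2 = 245; y1_2 = 97; x0_3 = 244; y0_3 = 130; x1_3 = 305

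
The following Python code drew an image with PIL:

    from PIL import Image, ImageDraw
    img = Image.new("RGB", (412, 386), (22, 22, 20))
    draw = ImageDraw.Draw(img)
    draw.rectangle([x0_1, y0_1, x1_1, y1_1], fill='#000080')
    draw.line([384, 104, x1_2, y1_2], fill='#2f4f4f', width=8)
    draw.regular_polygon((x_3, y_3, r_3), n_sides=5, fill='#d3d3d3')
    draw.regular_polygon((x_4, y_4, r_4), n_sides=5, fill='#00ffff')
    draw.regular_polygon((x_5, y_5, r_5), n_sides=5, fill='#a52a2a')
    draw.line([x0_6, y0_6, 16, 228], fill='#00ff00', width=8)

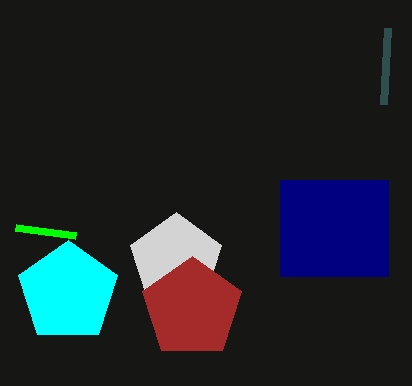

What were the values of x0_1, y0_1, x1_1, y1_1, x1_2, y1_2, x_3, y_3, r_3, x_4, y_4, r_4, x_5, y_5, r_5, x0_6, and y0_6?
x0_1 = 280; y0_1 = 180; x1_1 = 388; y1_1 = 276; x1_2 = 388; y1_2 = 28; x_3 = 176; y_3 = 260; r_3 = 48; x_4 = 68; y_4 = 292; r_4 = 52; x_5 = 192; y_5 = 308; r_5 = 52; x0_6 = 76; y0_6 = 236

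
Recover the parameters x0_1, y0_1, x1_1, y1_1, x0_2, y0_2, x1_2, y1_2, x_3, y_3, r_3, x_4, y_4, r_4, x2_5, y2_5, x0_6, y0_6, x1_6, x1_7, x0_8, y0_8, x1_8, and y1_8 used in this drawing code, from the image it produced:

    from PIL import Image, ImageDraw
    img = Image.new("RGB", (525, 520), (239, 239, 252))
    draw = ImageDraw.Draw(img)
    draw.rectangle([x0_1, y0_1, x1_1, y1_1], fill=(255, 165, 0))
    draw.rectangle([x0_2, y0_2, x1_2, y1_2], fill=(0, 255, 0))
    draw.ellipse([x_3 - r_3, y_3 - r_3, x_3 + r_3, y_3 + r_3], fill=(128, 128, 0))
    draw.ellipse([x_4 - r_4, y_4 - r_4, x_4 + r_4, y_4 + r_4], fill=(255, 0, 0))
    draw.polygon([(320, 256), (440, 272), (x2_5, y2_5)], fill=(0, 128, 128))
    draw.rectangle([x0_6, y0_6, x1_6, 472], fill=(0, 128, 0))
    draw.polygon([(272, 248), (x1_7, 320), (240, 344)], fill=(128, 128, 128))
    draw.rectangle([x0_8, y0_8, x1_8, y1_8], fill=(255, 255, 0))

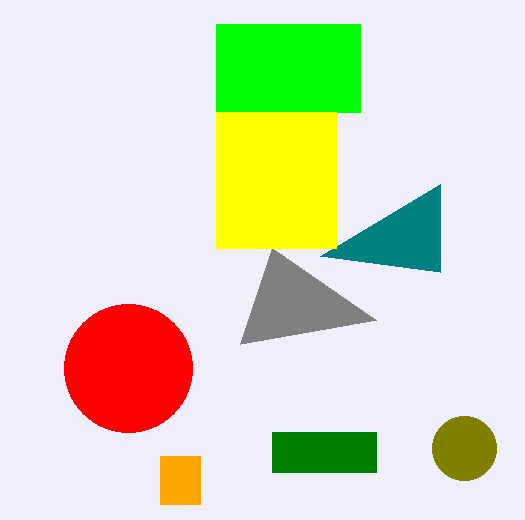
x0_1 = 160, y0_1 = 456, x1_1 = 200, y1_1 = 504, x0_2 = 216, y0_2 = 24, x1_2 = 360, y1_2 = 112, x_3 = 464, y_3 = 448, r_3 = 32, x_4 = 128, y_4 = 368, r_4 = 64, x2_5 = 440, y2_5 = 184, x0_6 = 272, y0_6 = 432, x1_6 = 376, x1_7 = 376, x0_8 = 216, y0_8 = 112, x1_8 = 336, y1_8 = 248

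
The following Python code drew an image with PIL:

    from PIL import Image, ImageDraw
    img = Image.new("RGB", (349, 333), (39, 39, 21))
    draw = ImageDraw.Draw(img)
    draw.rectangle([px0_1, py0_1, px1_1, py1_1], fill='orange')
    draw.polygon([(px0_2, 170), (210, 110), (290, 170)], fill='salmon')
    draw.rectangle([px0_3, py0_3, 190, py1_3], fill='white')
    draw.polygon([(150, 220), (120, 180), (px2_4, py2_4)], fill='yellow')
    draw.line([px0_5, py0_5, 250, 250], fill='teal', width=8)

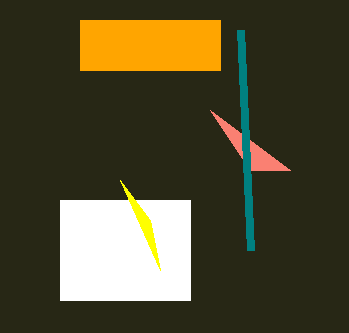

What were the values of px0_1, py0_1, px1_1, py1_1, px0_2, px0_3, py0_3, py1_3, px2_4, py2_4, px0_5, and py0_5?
px0_1 = 80; py0_1 = 20; px1_1 = 220; py1_1 = 70; px0_2 = 250; px0_3 = 60; py0_3 = 200; py1_3 = 300; px2_4 = 160; py2_4 = 270; px0_5 = 240; py0_5 = 30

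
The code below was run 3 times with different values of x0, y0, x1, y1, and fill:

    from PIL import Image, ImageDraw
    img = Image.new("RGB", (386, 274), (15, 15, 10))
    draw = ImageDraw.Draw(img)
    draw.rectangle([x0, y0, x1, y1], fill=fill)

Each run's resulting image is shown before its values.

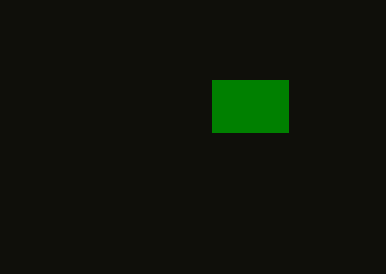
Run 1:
x0 = 212; y0 = 80; x1 = 288; y1 = 132; fill = 'green'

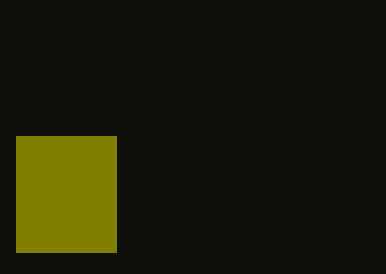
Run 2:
x0 = 16
y0 = 136
x1 = 116
y1 = 252
fill = 'olive'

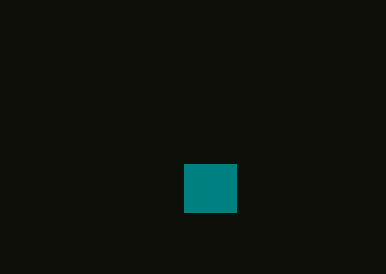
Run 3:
x0 = 184, y0 = 164, x1 = 236, y1 = 212, fill = 'teal'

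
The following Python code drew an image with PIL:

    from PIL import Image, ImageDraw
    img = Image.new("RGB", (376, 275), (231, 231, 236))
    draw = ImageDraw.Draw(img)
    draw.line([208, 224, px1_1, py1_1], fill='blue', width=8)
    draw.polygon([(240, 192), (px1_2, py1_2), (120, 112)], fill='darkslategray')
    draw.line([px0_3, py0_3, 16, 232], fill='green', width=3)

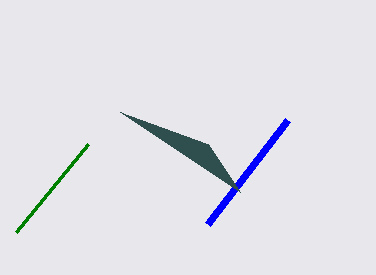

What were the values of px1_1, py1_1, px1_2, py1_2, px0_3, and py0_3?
px1_1 = 288; py1_1 = 120; px1_2 = 208; py1_2 = 144; px0_3 = 88; py0_3 = 144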